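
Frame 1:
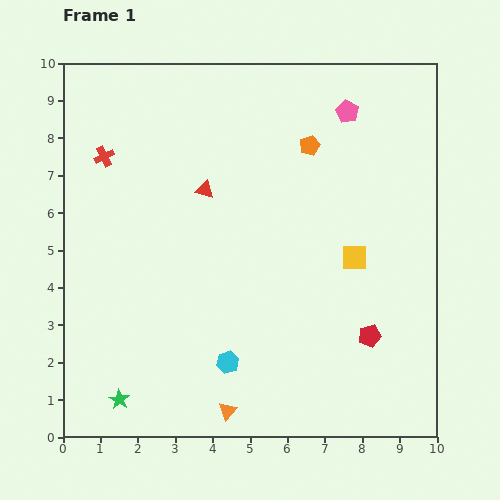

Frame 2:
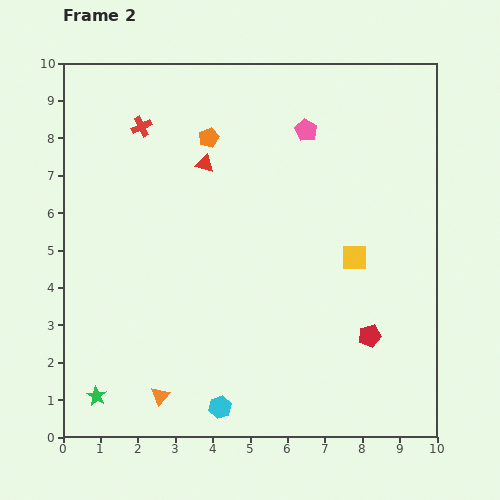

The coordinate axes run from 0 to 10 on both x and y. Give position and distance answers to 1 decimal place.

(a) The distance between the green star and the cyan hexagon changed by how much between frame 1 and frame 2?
+0.2

Distance in frame 1: 3.1. Distance in frame 2: 3.3.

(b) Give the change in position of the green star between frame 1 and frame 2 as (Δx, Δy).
(-0.6, 0.1)

The green star was at (1.5, 1.0) in frame 1 and (0.9, 1.1) in frame 2.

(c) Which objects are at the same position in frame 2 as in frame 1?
the yellow square, the red pentagon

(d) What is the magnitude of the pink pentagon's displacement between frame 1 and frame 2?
1.2

The pink pentagon moved from (7.6, 8.7) to (6.5, 8.2), a distance of √(1.1² + 0.5²) ≈ 1.2.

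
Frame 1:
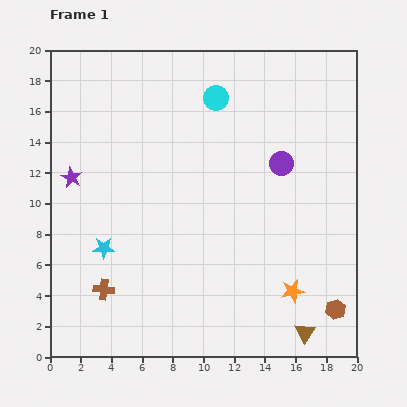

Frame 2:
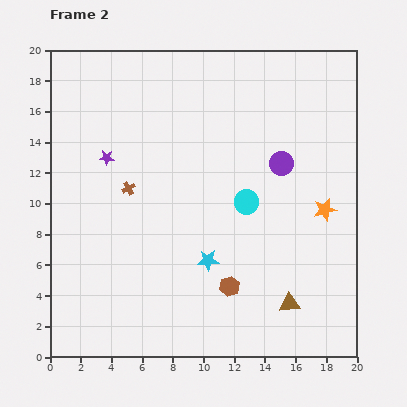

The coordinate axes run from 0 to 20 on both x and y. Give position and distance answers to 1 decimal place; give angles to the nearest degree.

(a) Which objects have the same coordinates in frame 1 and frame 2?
the purple circle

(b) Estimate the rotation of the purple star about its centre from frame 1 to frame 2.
24° counter-clockwise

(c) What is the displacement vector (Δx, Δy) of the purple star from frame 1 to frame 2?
(2.3, 1.3)

The purple star was at (1.4, 11.7) in frame 1 and (3.7, 13.0) in frame 2.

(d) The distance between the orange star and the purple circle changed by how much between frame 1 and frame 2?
-4.2

Distance in frame 1: 8.3. Distance in frame 2: 4.1.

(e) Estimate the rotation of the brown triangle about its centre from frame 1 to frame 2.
52° clockwise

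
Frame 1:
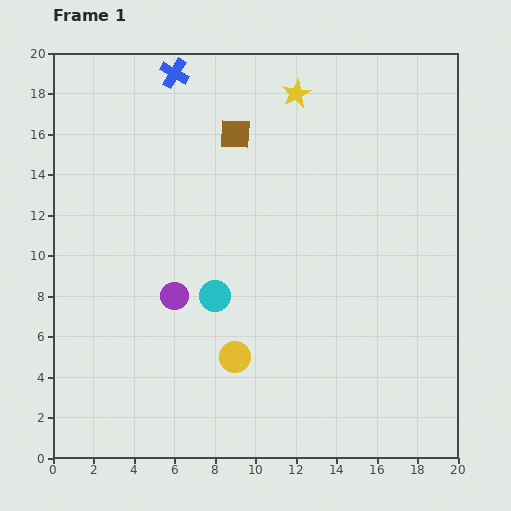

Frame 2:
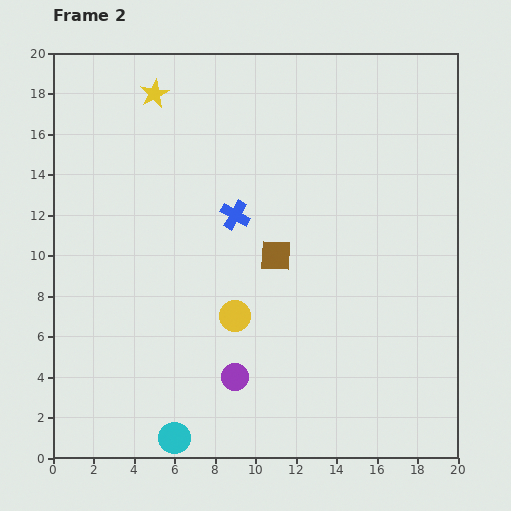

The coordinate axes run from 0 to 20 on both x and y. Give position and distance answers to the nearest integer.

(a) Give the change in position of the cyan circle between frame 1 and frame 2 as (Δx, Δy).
(-2, -7)

The cyan circle was at (8, 8) in frame 1 and (6, 1) in frame 2.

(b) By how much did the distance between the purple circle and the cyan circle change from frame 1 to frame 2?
+2

Distance in frame 1: 2. Distance in frame 2: 4.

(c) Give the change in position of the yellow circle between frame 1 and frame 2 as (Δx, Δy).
(0, 2)

The yellow circle was at (9, 5) in frame 1 and (9, 7) in frame 2.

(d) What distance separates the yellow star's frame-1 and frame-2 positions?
7

The yellow star moved from (12, 18) to (5, 18), a distance of √(7² + 0²) ≈ 7.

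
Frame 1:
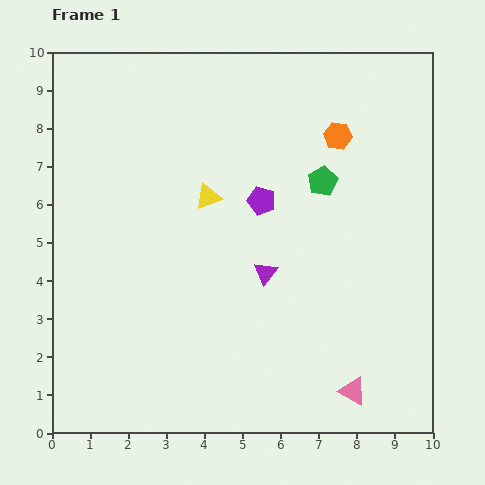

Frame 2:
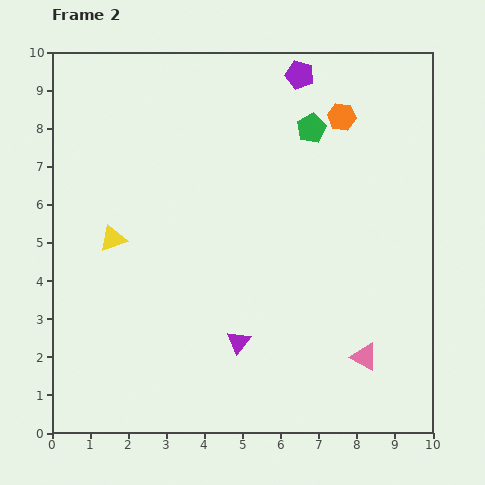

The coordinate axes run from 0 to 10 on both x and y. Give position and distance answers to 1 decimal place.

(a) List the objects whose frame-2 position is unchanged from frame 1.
none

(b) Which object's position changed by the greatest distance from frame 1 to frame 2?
the purple pentagon

(moved 3.4; next 2.7)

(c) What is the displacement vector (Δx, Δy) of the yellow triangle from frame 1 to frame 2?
(-2.5, -1.1)

The yellow triangle was at (4.1, 6.2) in frame 1 and (1.6, 5.1) in frame 2.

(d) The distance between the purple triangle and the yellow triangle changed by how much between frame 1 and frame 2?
+1.8

Distance in frame 1: 2.5. Distance in frame 2: 4.3.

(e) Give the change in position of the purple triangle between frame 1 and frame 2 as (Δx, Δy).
(-0.7, -1.8)

The purple triangle was at (5.6, 4.2) in frame 1 and (4.9, 2.4) in frame 2.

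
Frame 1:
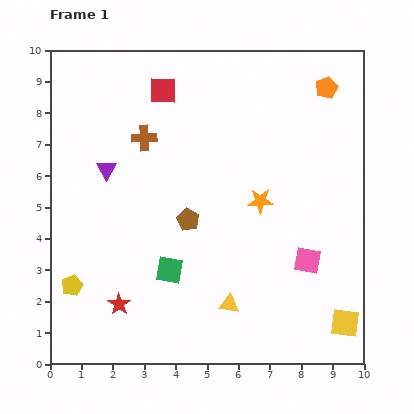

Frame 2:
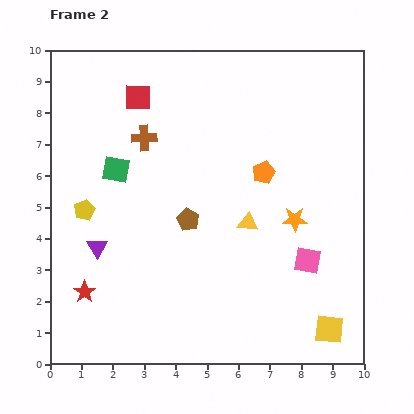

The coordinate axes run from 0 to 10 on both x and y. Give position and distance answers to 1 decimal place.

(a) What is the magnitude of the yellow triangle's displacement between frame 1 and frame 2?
2.7

The yellow triangle moved from (5.7, 1.9) to (6.3, 4.5), a distance of √(0.6² + 2.6²) ≈ 2.7.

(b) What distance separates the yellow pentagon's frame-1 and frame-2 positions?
2.4

The yellow pentagon moved from (0.7, 2.5) to (1.1, 4.9), a distance of √(0.4² + 2.4²) ≈ 2.4.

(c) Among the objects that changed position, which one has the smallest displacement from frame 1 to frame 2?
the yellow square

(moved 0.5)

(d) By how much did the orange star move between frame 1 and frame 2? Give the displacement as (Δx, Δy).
(1.1, -0.6)

The orange star was at (6.7, 5.2) in frame 1 and (7.8, 4.6) in frame 2.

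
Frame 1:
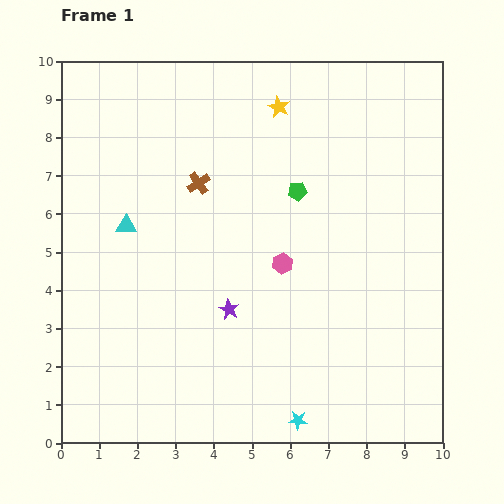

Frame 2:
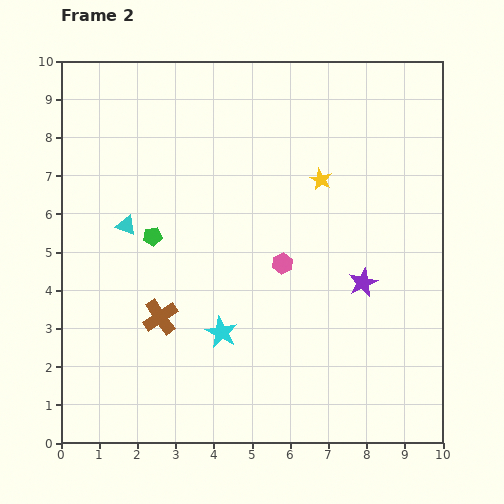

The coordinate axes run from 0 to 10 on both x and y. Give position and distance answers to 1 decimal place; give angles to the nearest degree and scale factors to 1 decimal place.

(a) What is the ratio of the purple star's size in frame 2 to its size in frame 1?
1.4×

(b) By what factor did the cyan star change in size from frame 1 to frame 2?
1.7×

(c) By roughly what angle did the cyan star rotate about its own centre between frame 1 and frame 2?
22° clockwise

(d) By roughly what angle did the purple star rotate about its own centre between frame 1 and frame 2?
20° clockwise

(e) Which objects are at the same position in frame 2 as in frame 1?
the pink hexagon, the cyan triangle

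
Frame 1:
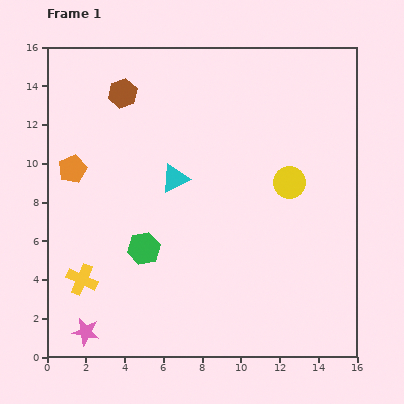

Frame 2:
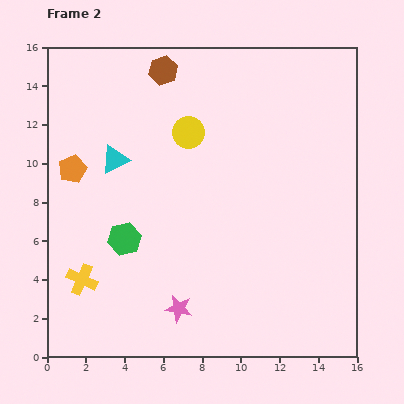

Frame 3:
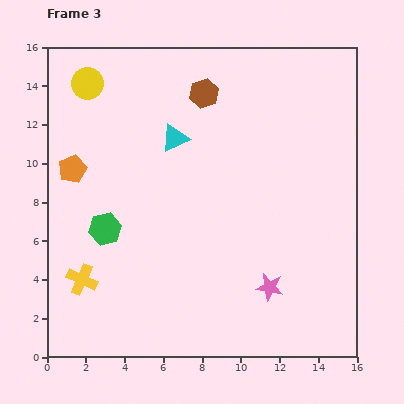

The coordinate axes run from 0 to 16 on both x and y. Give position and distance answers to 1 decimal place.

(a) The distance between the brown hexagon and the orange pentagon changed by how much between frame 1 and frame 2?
+2.2

Distance in frame 1: 4.7. Distance in frame 2: 6.9.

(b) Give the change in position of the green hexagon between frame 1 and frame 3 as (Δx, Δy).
(-2.0, 1.0)

The green hexagon was at (5.0, 5.6) in frame 1 and (3.0, 6.6) in frame 3.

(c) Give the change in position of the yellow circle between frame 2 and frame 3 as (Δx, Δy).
(-5.2, 2.5)

The yellow circle was at (7.3, 11.6) in frame 2 and (2.1, 14.1) in frame 3.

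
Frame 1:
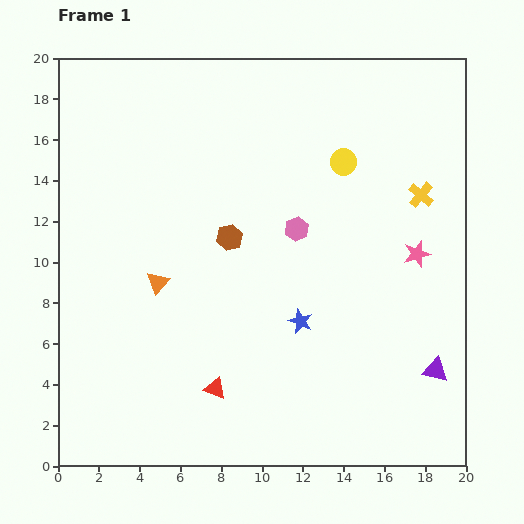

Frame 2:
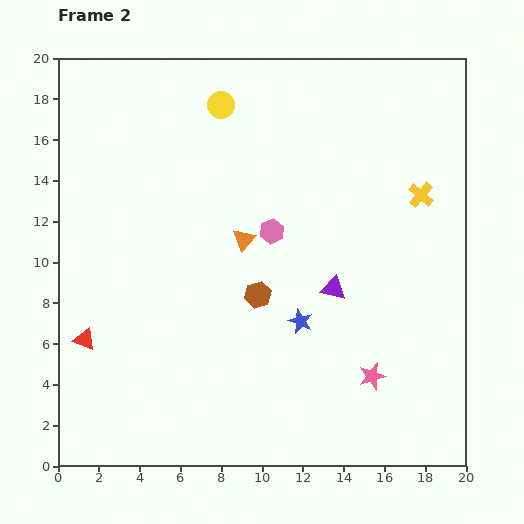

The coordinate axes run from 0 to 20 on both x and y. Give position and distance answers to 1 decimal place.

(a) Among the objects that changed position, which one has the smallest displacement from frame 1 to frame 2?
the pink hexagon

(moved 1.2)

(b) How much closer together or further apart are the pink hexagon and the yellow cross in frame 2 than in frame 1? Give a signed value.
+1.2

Distance in frame 1: 6.3. Distance in frame 2: 7.5.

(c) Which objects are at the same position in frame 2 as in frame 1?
the yellow cross, the blue star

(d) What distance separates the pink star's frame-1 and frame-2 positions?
6.4

The pink star moved from (17.6, 10.4) to (15.4, 4.4), a distance of √(2.2² + 6.0²) ≈ 6.4.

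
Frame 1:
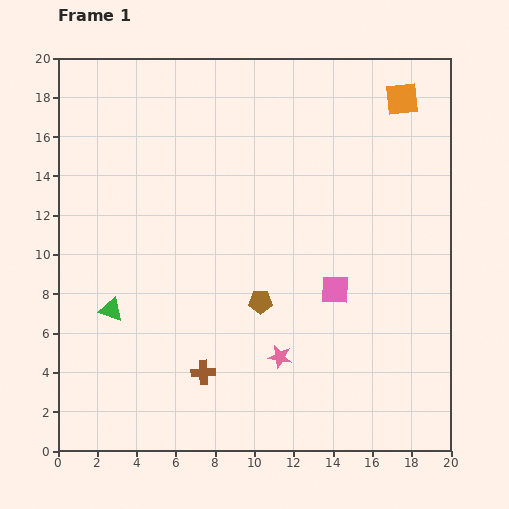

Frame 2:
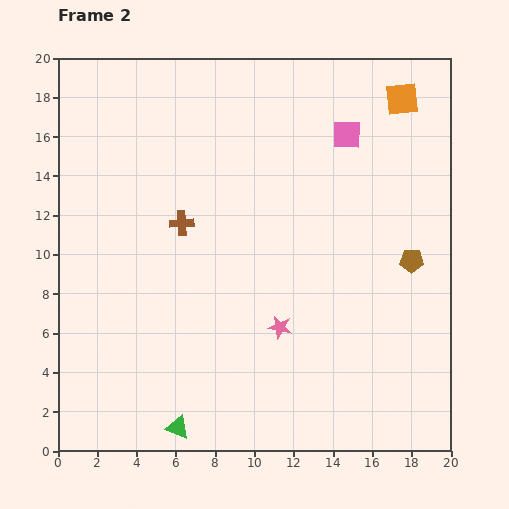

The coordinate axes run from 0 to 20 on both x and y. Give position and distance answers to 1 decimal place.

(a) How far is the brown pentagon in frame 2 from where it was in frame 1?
8.0

The brown pentagon moved from (10.3, 7.6) to (18.0, 9.7), a distance of √(7.7² + 2.1²) ≈ 8.0.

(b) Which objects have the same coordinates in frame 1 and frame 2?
the orange square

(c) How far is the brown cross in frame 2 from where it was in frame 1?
7.7

The brown cross moved from (7.4, 4.0) to (6.3, 11.6), a distance of √(1.1² + 7.6²) ≈ 7.7.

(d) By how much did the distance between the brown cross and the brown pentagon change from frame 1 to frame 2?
+7.3

Distance in frame 1: 4.6. Distance in frame 2: 11.9.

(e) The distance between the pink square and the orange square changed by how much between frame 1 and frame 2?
-7.0

Distance in frame 1: 10.3. Distance in frame 2: 3.3.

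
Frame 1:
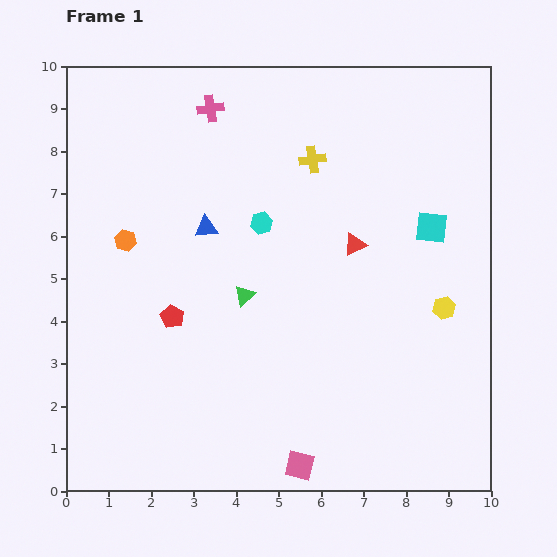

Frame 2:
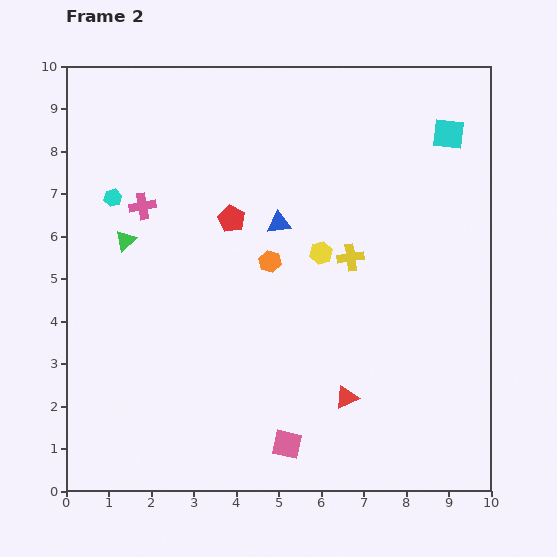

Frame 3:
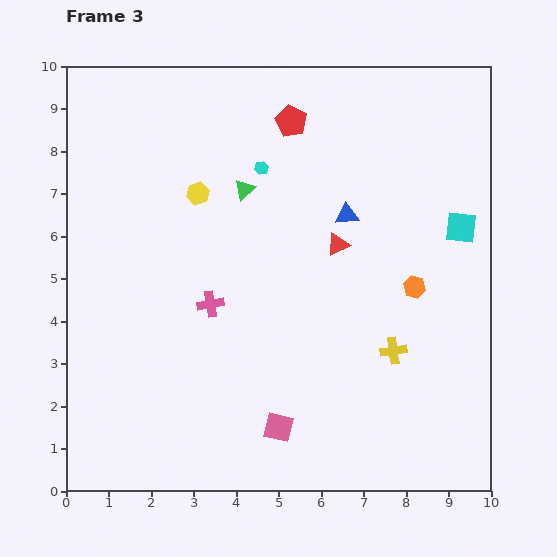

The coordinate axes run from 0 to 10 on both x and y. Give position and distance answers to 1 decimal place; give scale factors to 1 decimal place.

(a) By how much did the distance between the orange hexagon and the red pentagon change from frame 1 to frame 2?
-0.8

Distance in frame 1: 2.1. Distance in frame 2: 1.3.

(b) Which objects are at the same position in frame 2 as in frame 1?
none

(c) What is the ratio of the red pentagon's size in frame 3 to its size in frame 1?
1.3×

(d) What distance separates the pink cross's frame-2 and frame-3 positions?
2.8

The pink cross moved from (1.8, 6.7) to (3.4, 4.4), a distance of √(1.6² + 2.3²) ≈ 2.8.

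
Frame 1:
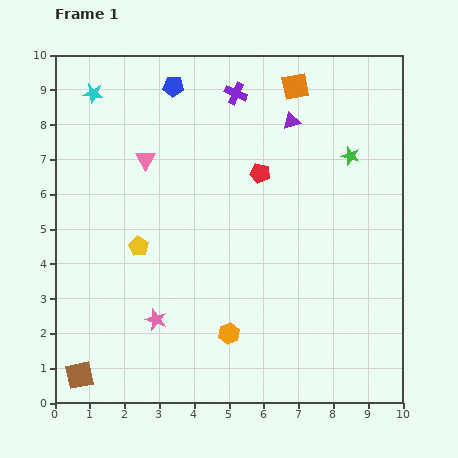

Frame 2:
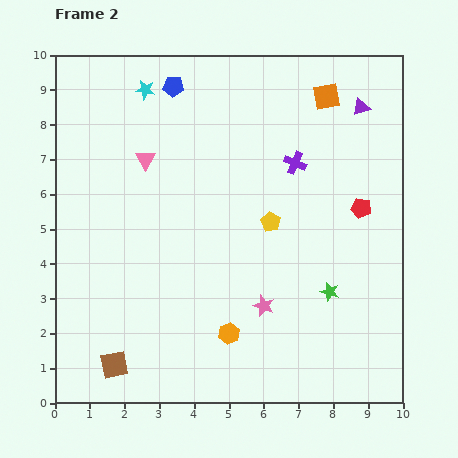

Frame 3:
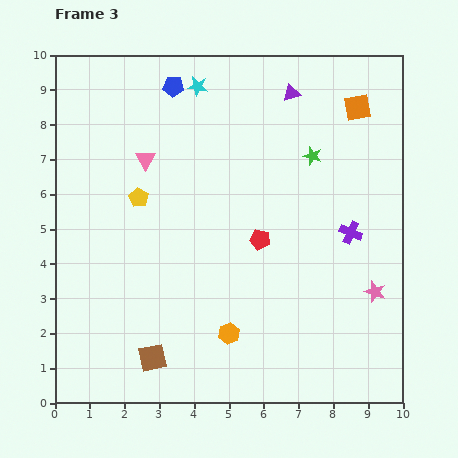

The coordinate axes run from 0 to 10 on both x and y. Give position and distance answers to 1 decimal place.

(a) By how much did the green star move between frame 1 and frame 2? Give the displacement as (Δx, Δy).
(-0.6, -3.9)

The green star was at (8.5, 7.1) in frame 1 and (7.9, 3.2) in frame 2.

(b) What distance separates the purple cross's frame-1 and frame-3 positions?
5.2

The purple cross moved from (5.2, 8.9) to (8.5, 4.9), a distance of √(3.3² + 4.0²) ≈ 5.2.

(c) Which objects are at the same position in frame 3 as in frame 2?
the pink triangle, the orange hexagon, the blue pentagon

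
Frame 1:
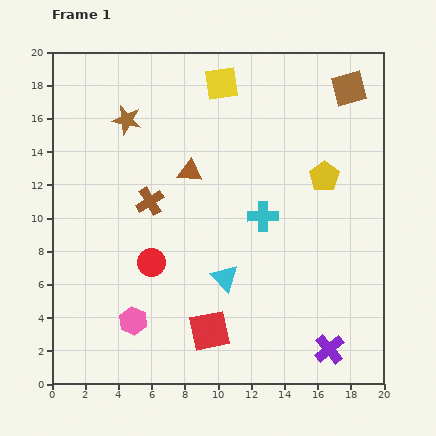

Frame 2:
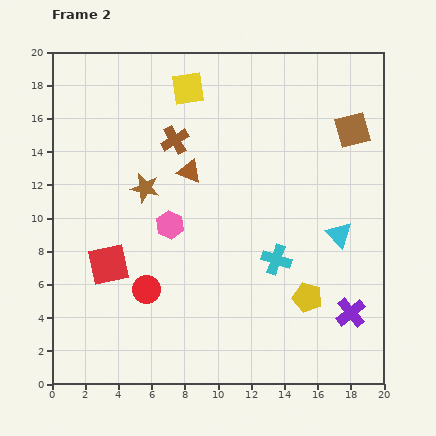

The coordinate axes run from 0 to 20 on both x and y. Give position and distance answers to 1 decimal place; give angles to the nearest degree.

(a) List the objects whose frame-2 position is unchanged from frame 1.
the brown triangle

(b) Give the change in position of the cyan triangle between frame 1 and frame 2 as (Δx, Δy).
(6.9, 2.6)

The cyan triangle was at (10.4, 6.4) in frame 1 and (17.3, 9.0) in frame 2.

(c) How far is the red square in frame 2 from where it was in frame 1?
7.3

The red square moved from (9.5, 3.2) to (3.4, 7.2), a distance of √(6.1² + 4.0²) ≈ 7.3.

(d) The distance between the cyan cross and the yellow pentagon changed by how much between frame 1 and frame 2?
-1.4

Distance in frame 1: 4.4. Distance in frame 2: 3.0.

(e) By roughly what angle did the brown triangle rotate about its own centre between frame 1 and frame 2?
15° clockwise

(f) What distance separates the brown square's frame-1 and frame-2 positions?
2.5

The brown square moved from (17.9, 17.8) to (18.1, 15.3), a distance of √(0.2² + 2.5²) ≈ 2.5.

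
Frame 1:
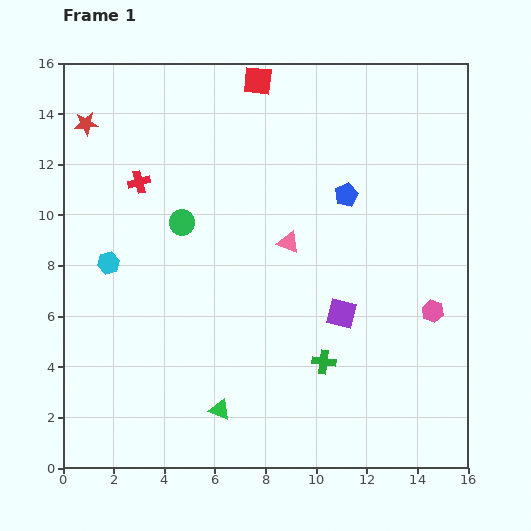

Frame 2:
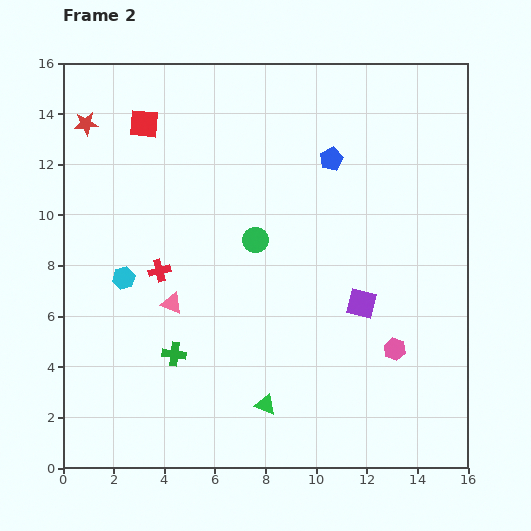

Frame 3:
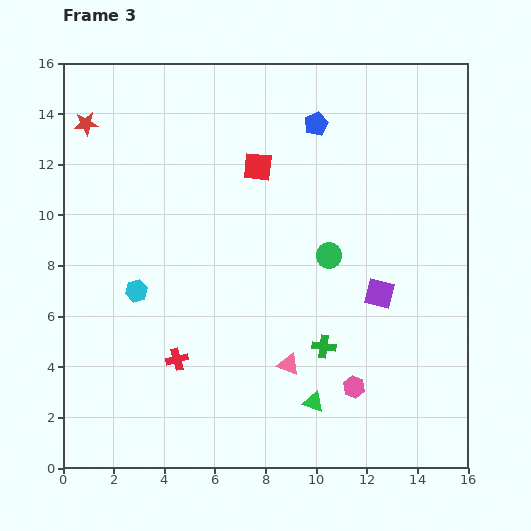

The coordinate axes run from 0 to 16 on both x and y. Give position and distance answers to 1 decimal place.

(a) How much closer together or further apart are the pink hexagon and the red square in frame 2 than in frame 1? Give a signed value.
+1.9

Distance in frame 1: 11.4. Distance in frame 2: 13.3.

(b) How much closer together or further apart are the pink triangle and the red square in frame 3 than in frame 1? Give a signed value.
+1.4

Distance in frame 1: 6.5. Distance in frame 3: 7.9.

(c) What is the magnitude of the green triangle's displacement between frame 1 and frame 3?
3.7

The green triangle moved from (6.2, 2.3) to (9.9, 2.6), a distance of √(3.7² + 0.3²) ≈ 3.7.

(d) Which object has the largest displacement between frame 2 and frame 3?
the green cross

(moved 5.9; next 5.2)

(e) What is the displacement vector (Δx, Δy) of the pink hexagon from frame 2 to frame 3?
(-1.6, -1.5)

The pink hexagon was at (13.1, 4.7) in frame 2 and (11.5, 3.2) in frame 3.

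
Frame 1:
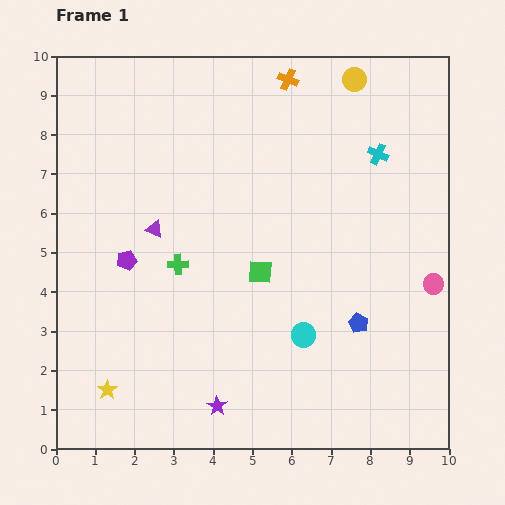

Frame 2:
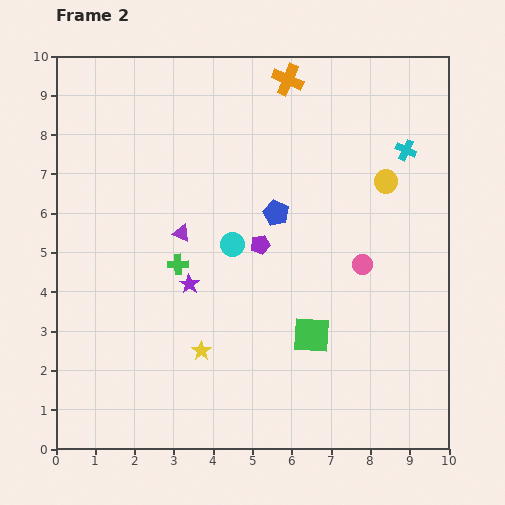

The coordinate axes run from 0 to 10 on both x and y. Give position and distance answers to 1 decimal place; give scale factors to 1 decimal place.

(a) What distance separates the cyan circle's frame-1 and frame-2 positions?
2.9

The cyan circle moved from (6.3, 2.9) to (4.5, 5.2), a distance of √(1.8² + 2.3²) ≈ 2.9.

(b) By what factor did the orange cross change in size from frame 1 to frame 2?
1.5×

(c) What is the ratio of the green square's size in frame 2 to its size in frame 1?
1.6×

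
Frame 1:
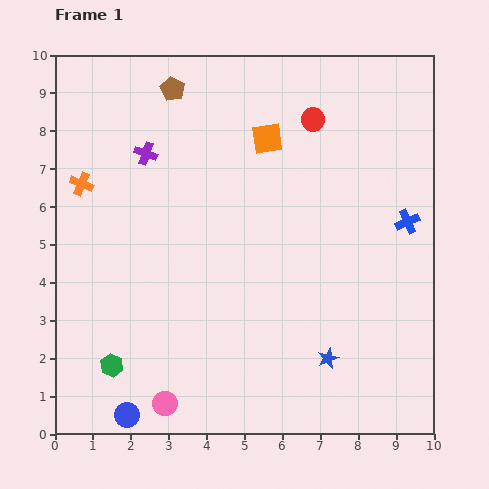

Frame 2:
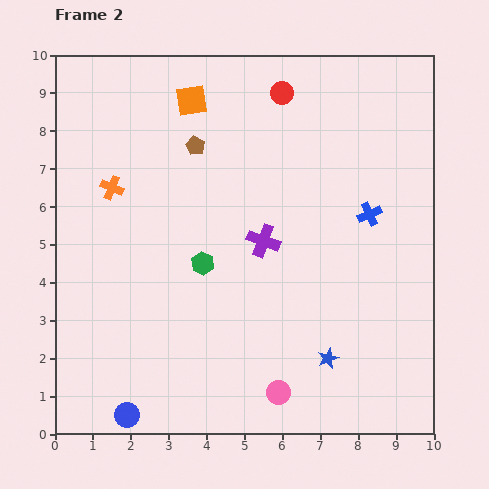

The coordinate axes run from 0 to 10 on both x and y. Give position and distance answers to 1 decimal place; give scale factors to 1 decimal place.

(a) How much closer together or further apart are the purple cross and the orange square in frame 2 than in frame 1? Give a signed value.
+1.0

Distance in frame 1: 3.2. Distance in frame 2: 4.2.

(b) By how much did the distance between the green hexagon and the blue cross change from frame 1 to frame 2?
-4.1

Distance in frame 1: 8.7. Distance in frame 2: 4.6.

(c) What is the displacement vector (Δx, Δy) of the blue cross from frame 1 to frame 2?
(-1.0, 0.2)

The blue cross was at (9.3, 5.6) in frame 1 and (8.3, 5.8) in frame 2.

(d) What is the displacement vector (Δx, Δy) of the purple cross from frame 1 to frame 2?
(3.1, -2.3)

The purple cross was at (2.4, 7.4) in frame 1 and (5.5, 5.1) in frame 2.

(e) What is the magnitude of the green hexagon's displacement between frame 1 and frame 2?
3.6

The green hexagon moved from (1.5, 1.8) to (3.9, 4.5), a distance of √(2.4² + 2.7²) ≈ 3.6.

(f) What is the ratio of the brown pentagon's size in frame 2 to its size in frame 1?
0.8×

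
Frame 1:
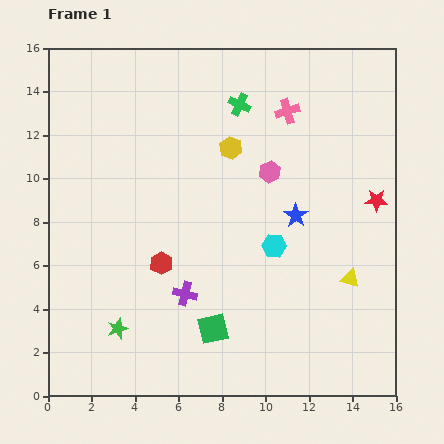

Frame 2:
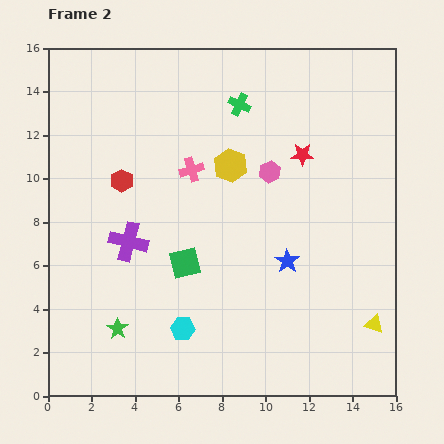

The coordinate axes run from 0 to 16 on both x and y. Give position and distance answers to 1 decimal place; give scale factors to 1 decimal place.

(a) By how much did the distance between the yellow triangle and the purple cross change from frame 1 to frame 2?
+4.3

Distance in frame 1: 7.6. Distance in frame 2: 11.9.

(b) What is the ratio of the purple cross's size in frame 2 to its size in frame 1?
1.6×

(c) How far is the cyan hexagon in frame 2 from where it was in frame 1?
5.7

The cyan hexagon moved from (10.4, 6.9) to (6.2, 3.1), a distance of √(4.2² + 3.8²) ≈ 5.7.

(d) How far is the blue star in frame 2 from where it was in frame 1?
2.1

The blue star moved from (11.4, 8.3) to (11.0, 6.2), a distance of √(0.4² + 2.1²) ≈ 2.1.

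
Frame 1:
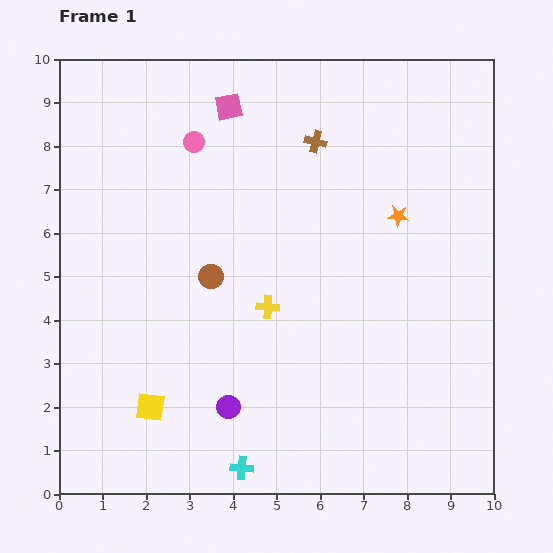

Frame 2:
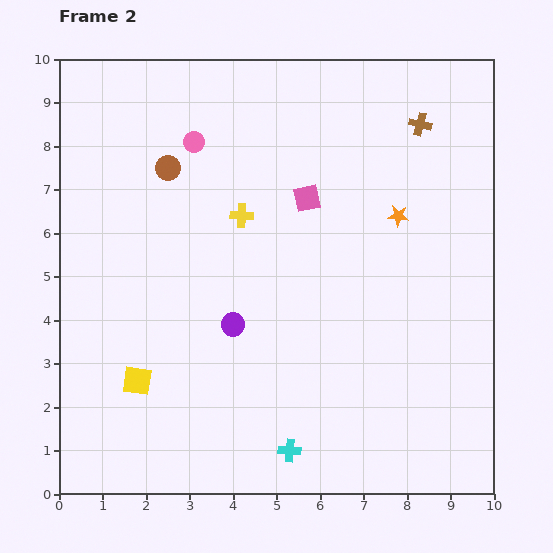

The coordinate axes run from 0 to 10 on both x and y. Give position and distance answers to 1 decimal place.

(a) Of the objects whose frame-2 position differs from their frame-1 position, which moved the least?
the yellow square

(moved 0.7)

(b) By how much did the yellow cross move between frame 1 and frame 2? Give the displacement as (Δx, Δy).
(-0.6, 2.1)

The yellow cross was at (4.8, 4.3) in frame 1 and (4.2, 6.4) in frame 2.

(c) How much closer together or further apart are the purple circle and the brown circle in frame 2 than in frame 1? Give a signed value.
+0.9

Distance in frame 1: 3.0. Distance in frame 2: 3.9.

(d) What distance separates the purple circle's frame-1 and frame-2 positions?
1.9

The purple circle moved from (3.9, 2.0) to (4.0, 3.9), a distance of √(0.1² + 1.9²) ≈ 1.9.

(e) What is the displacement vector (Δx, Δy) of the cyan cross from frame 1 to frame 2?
(1.1, 0.4)

The cyan cross was at (4.2, 0.6) in frame 1 and (5.3, 1.0) in frame 2.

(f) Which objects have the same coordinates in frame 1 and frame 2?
the orange star, the pink circle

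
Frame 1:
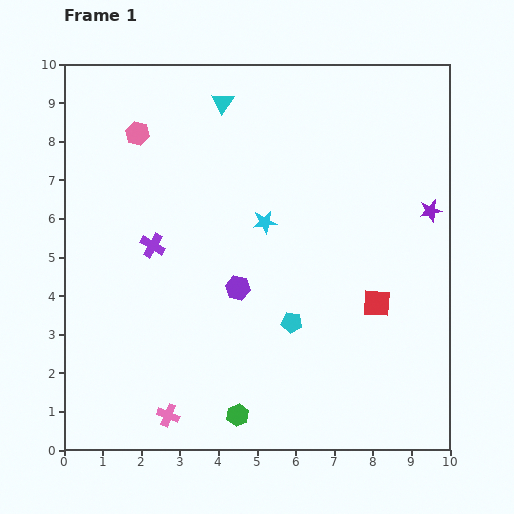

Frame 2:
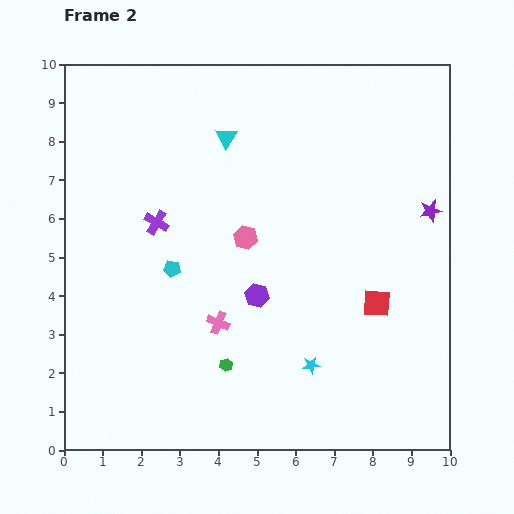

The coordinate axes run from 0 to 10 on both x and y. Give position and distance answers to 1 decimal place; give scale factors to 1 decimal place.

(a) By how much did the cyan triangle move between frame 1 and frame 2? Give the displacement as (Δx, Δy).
(0.1, -0.9)

The cyan triangle was at (4.1, 9.0) in frame 1 and (4.2, 8.1) in frame 2.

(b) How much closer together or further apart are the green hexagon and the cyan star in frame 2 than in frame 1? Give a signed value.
-2.8

Distance in frame 1: 5.0. Distance in frame 2: 2.2.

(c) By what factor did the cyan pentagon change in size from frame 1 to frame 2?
0.8×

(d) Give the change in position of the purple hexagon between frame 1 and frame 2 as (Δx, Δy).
(0.5, -0.2)

The purple hexagon was at (4.5, 4.2) in frame 1 and (5.0, 4.0) in frame 2.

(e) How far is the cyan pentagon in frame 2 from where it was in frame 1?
3.4

The cyan pentagon moved from (5.9, 3.3) to (2.8, 4.7), a distance of √(3.1² + 1.4²) ≈ 3.4.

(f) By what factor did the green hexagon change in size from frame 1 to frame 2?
0.6×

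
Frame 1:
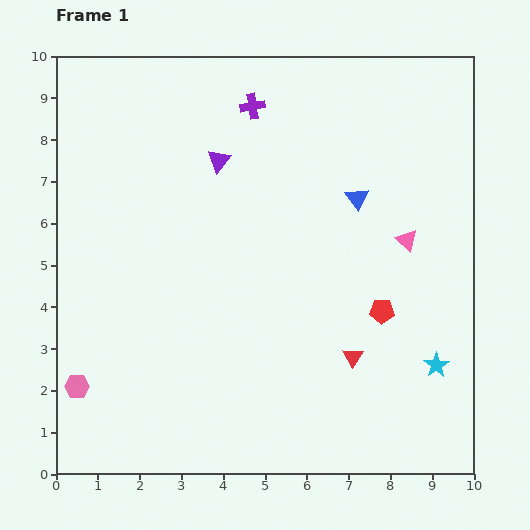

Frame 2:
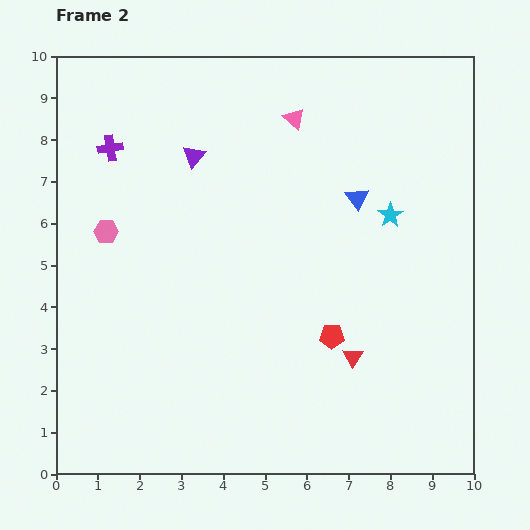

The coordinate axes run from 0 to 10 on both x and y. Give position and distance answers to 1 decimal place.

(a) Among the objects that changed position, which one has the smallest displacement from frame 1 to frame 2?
the purple triangle

(moved 0.6)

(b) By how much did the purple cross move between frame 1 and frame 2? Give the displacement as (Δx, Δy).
(-3.4, -1.0)

The purple cross was at (4.7, 8.8) in frame 1 and (1.3, 7.8) in frame 2.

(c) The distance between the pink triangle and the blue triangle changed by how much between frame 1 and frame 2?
+0.8

Distance in frame 1: 1.6. Distance in frame 2: 2.4.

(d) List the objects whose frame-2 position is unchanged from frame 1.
the red triangle, the blue triangle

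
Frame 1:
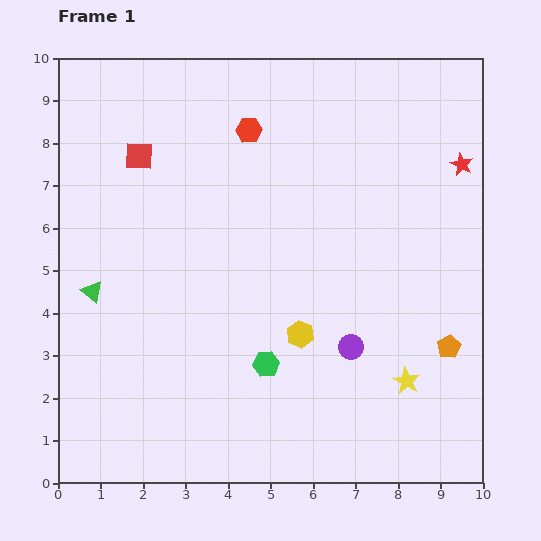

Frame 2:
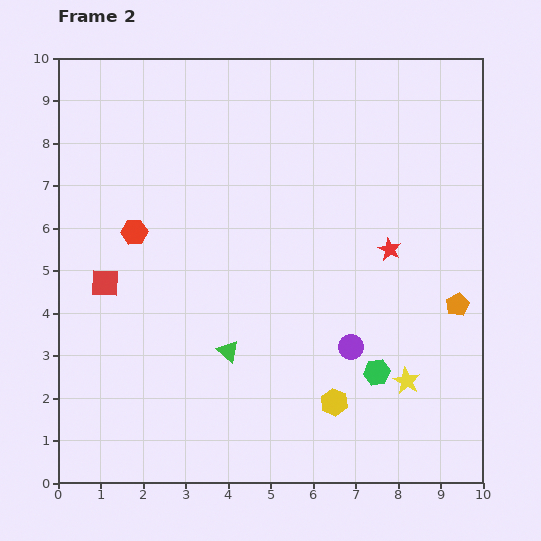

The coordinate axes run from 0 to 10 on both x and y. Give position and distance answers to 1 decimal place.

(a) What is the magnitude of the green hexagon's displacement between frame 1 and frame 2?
2.6

The green hexagon moved from (4.9, 2.8) to (7.5, 2.6), a distance of √(2.6² + 0.2²) ≈ 2.6.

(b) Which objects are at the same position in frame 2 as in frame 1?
the yellow star, the purple circle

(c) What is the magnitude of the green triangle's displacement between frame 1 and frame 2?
3.5

The green triangle moved from (0.8, 4.5) to (4.0, 3.1), a distance of √(3.2² + 1.4²) ≈ 3.5.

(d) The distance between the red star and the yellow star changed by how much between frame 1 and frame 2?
-2.2

Distance in frame 1: 5.3. Distance in frame 2: 3.1.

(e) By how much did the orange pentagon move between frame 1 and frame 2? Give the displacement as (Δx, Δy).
(0.2, 1.0)

The orange pentagon was at (9.2, 3.2) in frame 1 and (9.4, 4.2) in frame 2.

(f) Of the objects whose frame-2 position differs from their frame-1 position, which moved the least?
the orange pentagon

(moved 1.0)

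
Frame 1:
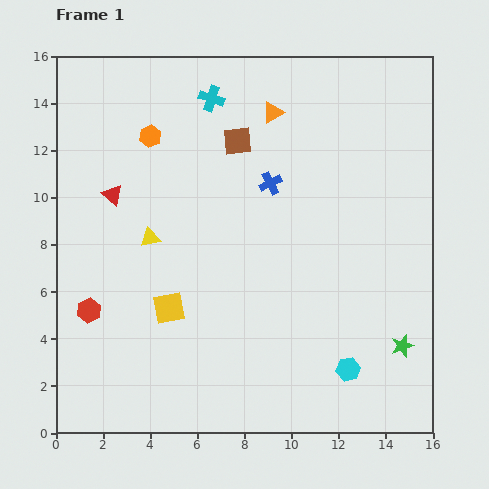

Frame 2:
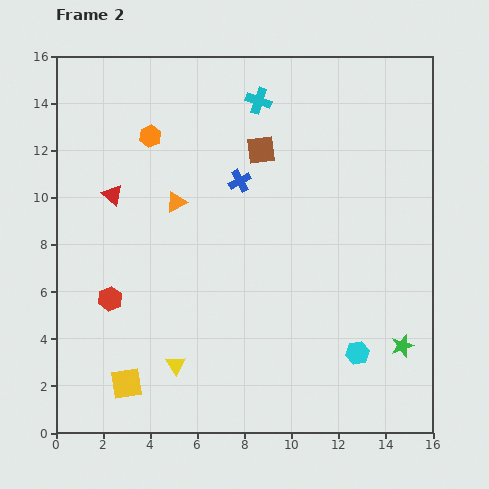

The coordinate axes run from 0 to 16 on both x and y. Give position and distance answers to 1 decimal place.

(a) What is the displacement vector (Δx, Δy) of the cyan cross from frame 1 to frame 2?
(2.0, -0.1)

The cyan cross was at (6.6, 14.2) in frame 1 and (8.6, 14.1) in frame 2.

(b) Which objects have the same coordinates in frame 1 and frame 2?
the green star, the red triangle, the orange hexagon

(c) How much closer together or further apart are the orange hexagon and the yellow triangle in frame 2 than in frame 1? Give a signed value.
+5.5

Distance in frame 1: 4.3. Distance in frame 2: 9.8.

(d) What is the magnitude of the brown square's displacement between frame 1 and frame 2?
1.1

The brown square moved from (7.7, 12.4) to (8.7, 12.0), a distance of √(1.0² + 0.4²) ≈ 1.1.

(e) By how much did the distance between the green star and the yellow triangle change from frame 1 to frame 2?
-2.0

Distance in frame 1: 11.6. Distance in frame 2: 9.6.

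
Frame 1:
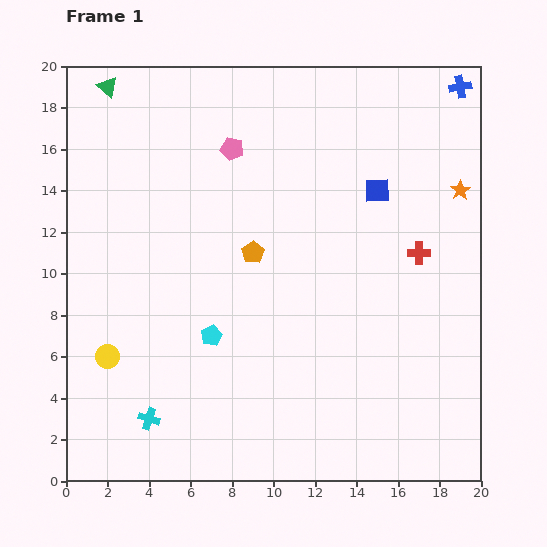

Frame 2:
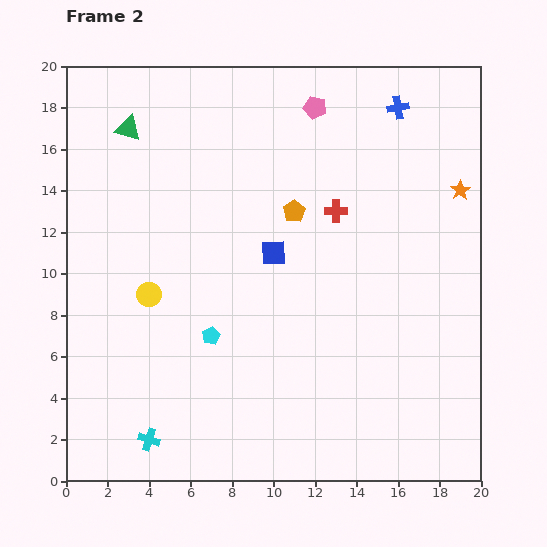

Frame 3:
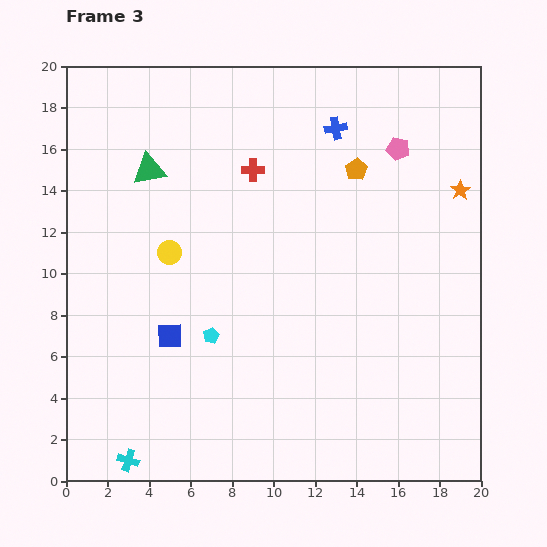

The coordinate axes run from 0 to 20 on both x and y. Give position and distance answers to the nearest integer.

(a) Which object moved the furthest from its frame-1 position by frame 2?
the blue square

(moved 6; next 4)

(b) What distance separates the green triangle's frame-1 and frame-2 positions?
2

The green triangle moved from (2, 19) to (3, 17), a distance of √(1² + 2²) ≈ 2.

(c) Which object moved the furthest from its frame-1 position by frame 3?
the blue square

(moved 12; next 9)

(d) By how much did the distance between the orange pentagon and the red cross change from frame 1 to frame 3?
-3

Distance in frame 1: 8. Distance in frame 3: 5.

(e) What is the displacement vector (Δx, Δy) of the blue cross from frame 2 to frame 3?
(-3, -1)

The blue cross was at (16, 18) in frame 2 and (13, 17) in frame 3.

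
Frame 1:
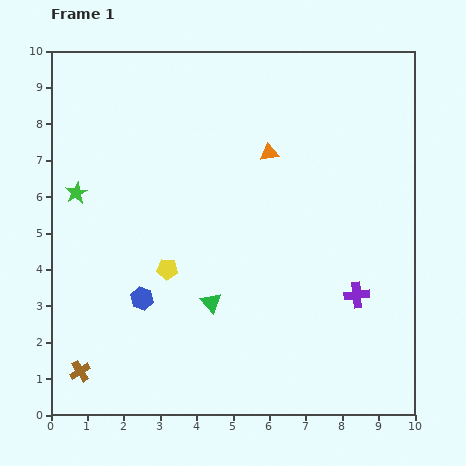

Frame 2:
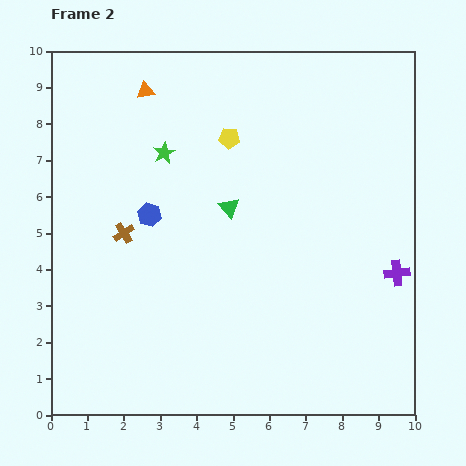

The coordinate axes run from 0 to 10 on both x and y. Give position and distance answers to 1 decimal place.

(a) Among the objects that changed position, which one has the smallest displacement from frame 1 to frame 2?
the purple cross

(moved 1.3)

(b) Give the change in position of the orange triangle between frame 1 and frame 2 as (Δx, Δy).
(-3.4, 1.7)

The orange triangle was at (6.0, 7.2) in frame 1 and (2.6, 8.9) in frame 2.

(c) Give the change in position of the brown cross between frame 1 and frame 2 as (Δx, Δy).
(1.2, 3.8)

The brown cross was at (0.8, 1.2) in frame 1 and (2.0, 5.0) in frame 2.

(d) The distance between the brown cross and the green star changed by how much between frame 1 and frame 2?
-2.4

Distance in frame 1: 4.9. Distance in frame 2: 2.5.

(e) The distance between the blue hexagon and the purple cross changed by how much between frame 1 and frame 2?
+1.1

Distance in frame 1: 5.9. Distance in frame 2: 7.0.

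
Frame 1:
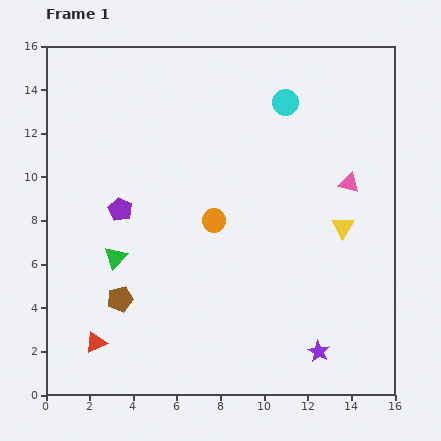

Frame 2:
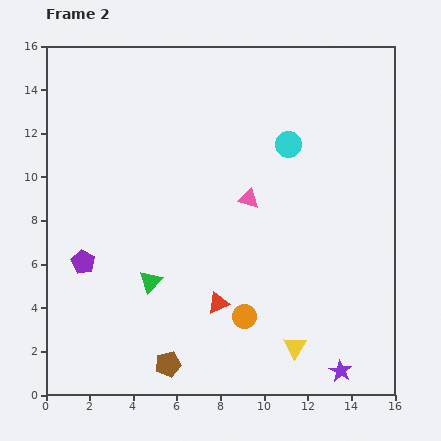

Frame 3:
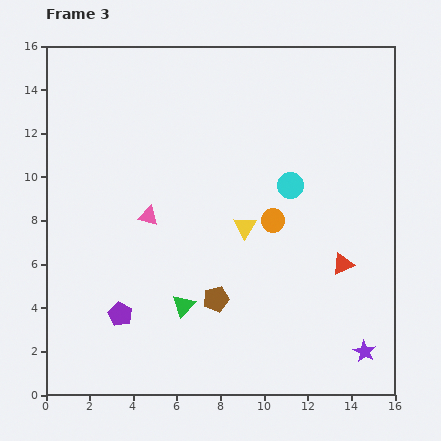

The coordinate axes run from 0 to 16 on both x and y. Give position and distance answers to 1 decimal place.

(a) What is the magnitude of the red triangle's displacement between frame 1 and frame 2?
5.9

The red triangle moved from (2.3, 2.4) to (7.9, 4.2), a distance of √(5.6² + 1.8²) ≈ 5.9.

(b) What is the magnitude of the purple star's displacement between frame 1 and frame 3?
2.1

The purple star moved from (12.5, 2.0) to (14.6, 2.0), a distance of √(2.1² + 0.0²) ≈ 2.1.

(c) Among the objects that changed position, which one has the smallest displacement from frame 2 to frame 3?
the purple star

(moved 1.4)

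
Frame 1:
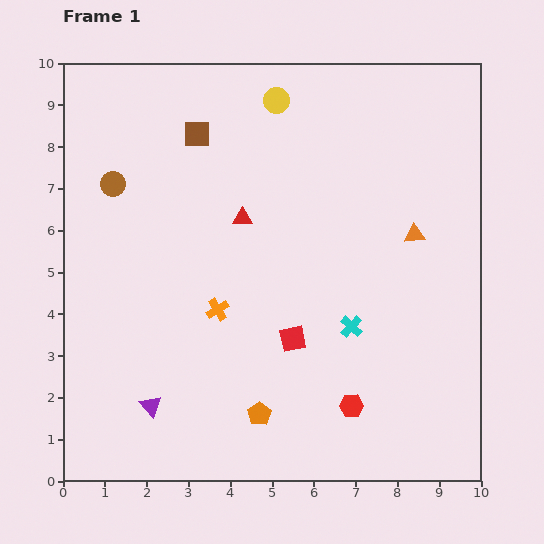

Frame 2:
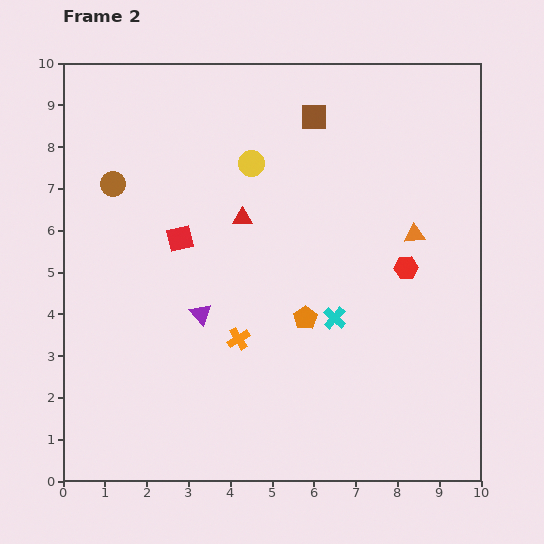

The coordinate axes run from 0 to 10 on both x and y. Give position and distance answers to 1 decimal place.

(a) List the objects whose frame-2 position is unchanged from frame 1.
the brown circle, the red triangle, the orange triangle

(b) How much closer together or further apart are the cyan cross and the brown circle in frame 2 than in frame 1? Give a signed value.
-0.4

Distance in frame 1: 6.6. Distance in frame 2: 6.2.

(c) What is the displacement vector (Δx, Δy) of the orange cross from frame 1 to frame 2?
(0.5, -0.7)

The orange cross was at (3.7, 4.1) in frame 1 and (4.2, 3.4) in frame 2.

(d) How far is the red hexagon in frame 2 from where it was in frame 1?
3.5

The red hexagon moved from (6.9, 1.8) to (8.2, 5.1), a distance of √(1.3² + 3.3²) ≈ 3.5.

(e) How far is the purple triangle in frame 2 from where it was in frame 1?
2.5

The purple triangle moved from (2.1, 1.8) to (3.3, 4.0), a distance of √(1.2² + 2.2²) ≈ 2.5.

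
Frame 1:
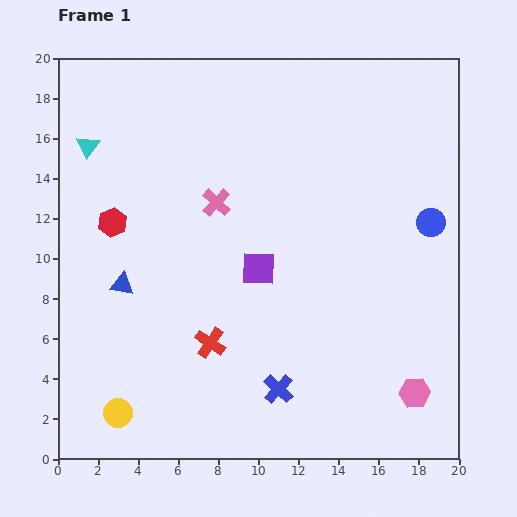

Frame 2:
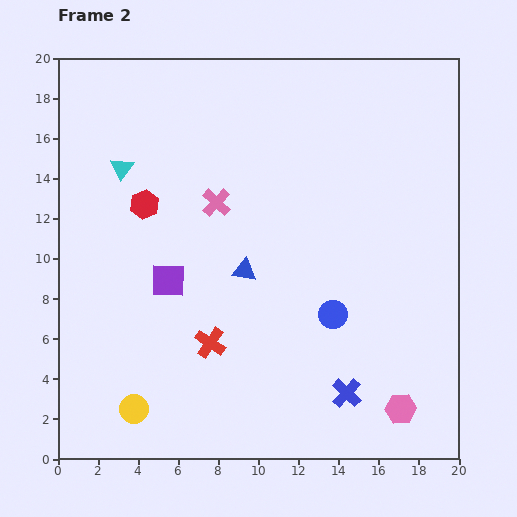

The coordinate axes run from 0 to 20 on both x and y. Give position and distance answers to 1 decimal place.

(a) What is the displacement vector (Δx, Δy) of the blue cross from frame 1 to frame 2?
(3.4, -0.2)

The blue cross was at (11.0, 3.5) in frame 1 and (14.4, 3.3) in frame 2.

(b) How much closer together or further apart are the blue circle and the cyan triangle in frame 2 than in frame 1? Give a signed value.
-4.7

Distance in frame 1: 17.5. Distance in frame 2: 12.8.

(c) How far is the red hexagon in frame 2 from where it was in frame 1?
1.8

The red hexagon moved from (2.7, 11.8) to (4.3, 12.7), a distance of √(1.6² + 0.9²) ≈ 1.8.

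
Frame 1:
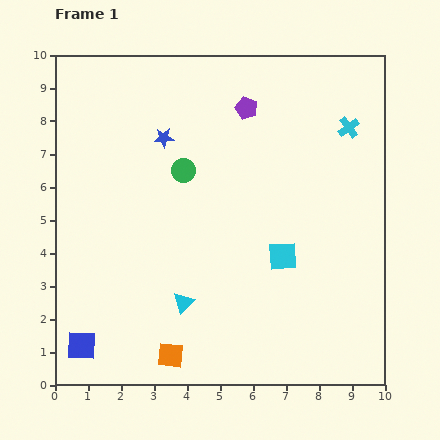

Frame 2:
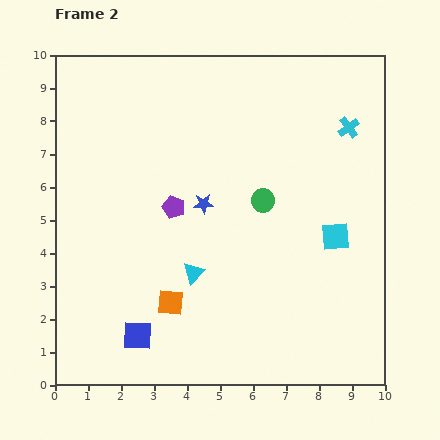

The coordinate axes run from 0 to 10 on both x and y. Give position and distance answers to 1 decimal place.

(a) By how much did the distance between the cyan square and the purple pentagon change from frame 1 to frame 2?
+0.4

Distance in frame 1: 4.6. Distance in frame 2: 5.0.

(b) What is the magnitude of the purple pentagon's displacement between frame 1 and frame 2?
3.7

The purple pentagon moved from (5.8, 8.4) to (3.6, 5.4), a distance of √(2.2² + 3.0²) ≈ 3.7.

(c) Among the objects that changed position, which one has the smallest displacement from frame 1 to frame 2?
the cyan triangle

(moved 0.9)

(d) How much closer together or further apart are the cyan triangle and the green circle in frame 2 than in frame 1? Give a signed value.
-1.0

Distance in frame 1: 4.0. Distance in frame 2: 3.0.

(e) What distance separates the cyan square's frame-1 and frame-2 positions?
1.7

The cyan square moved from (6.9, 3.9) to (8.5, 4.5), a distance of √(1.6² + 0.6²) ≈ 1.7.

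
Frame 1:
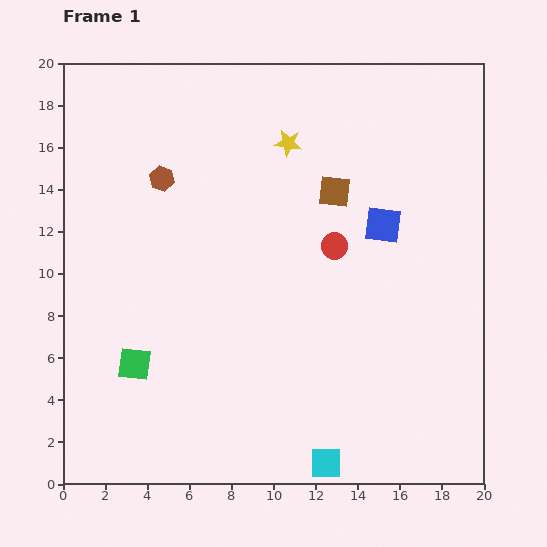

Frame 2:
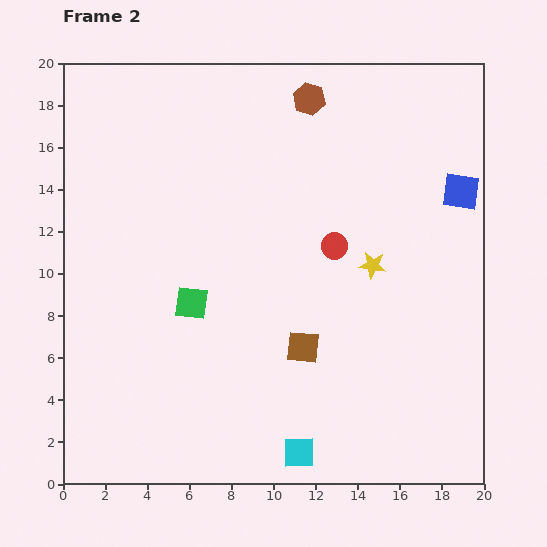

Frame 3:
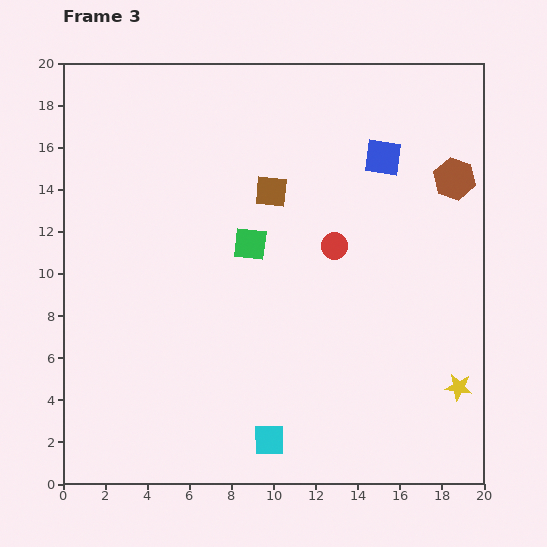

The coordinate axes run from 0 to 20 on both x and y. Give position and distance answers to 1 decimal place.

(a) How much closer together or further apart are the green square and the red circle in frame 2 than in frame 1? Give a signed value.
-3.7

Distance in frame 1: 11.0. Distance in frame 2: 7.3.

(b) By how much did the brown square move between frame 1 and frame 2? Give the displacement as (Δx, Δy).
(-1.5, -7.4)

The brown square was at (12.9, 13.9) in frame 1 and (11.4, 6.5) in frame 2.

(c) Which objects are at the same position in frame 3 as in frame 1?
the red circle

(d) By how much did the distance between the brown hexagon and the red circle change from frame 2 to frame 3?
-0.6

Distance in frame 2: 7.1. Distance in frame 3: 6.5.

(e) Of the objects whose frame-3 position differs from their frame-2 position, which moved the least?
the cyan square

(moved 1.5)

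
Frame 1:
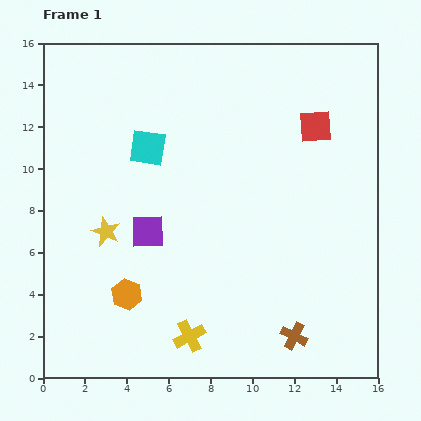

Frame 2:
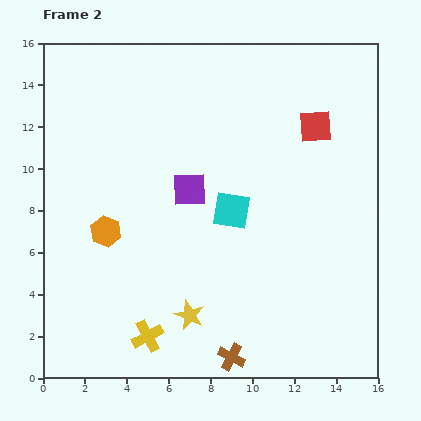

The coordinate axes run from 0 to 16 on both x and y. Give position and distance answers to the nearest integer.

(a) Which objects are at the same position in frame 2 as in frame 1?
the red square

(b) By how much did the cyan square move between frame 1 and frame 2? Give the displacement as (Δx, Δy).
(4, -3)

The cyan square was at (5, 11) in frame 1 and (9, 8) in frame 2.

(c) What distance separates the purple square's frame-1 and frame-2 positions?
3

The purple square moved from (5, 7) to (7, 9), a distance of √(2² + 2²) ≈ 3.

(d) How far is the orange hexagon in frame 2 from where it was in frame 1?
3

The orange hexagon moved from (4, 4) to (3, 7), a distance of √(1² + 3²) ≈ 3.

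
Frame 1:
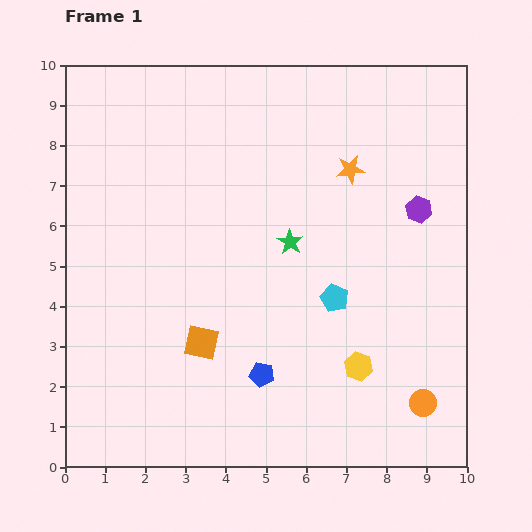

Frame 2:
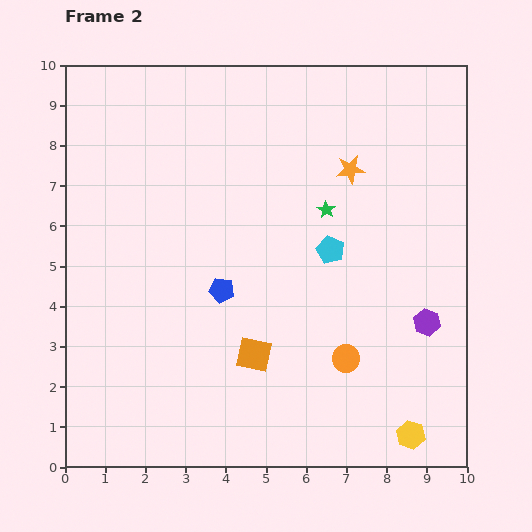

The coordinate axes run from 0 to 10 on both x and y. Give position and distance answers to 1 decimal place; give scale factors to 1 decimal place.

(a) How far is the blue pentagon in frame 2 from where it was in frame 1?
2.3

The blue pentagon moved from (4.9, 2.3) to (3.9, 4.4), a distance of √(1.0² + 2.1²) ≈ 2.3.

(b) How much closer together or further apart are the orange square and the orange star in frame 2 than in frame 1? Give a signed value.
-0.5

Distance in frame 1: 5.7. Distance in frame 2: 5.2.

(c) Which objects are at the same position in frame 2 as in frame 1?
the orange star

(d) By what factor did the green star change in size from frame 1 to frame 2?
0.7×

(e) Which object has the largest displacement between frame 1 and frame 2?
the purple hexagon

(moved 2.8; next 2.3)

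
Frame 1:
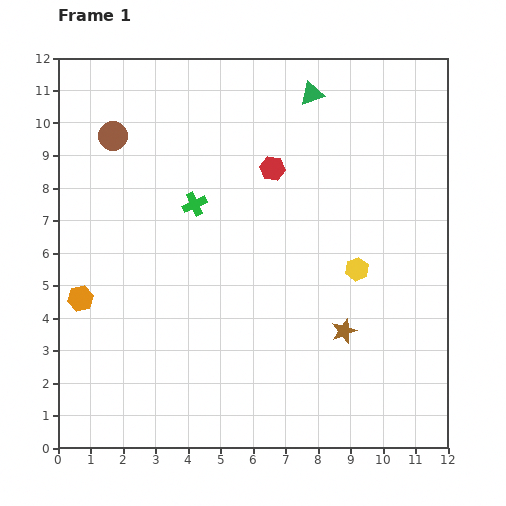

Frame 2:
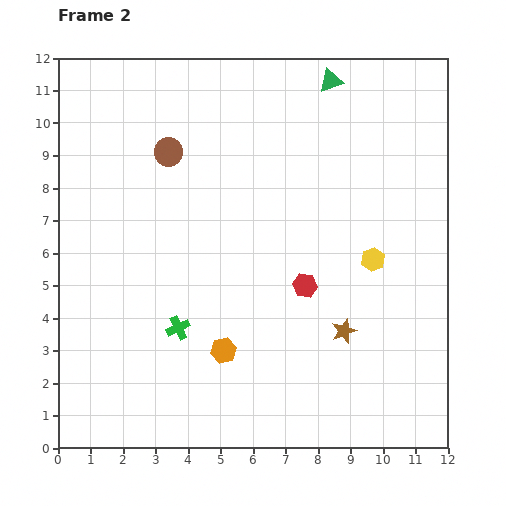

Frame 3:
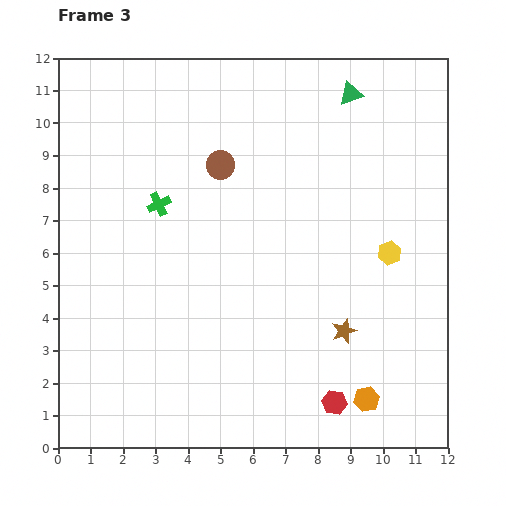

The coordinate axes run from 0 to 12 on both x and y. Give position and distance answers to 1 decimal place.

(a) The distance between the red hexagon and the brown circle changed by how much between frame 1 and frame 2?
+0.9

Distance in frame 1: 5.0. Distance in frame 2: 5.9.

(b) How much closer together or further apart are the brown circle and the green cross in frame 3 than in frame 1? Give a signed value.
-1.1

Distance in frame 1: 3.3. Distance in frame 3: 2.2.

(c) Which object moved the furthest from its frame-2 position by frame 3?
the orange hexagon

(moved 4.6; next 3.8)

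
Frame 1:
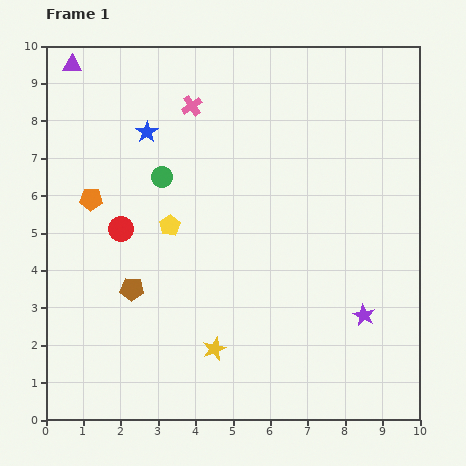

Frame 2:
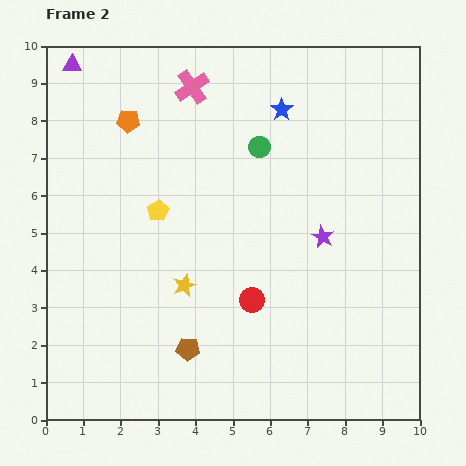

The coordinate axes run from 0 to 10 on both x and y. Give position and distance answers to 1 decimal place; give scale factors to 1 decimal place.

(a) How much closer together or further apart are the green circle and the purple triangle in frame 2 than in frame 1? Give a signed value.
+1.7

Distance in frame 1: 3.8. Distance in frame 2: 5.5.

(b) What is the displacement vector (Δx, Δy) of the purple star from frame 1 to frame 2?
(-1.1, 2.1)

The purple star was at (8.5, 2.8) in frame 1 and (7.4, 4.9) in frame 2.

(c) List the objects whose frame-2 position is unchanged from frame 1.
the purple triangle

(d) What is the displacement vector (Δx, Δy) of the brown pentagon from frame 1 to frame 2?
(1.5, -1.6)

The brown pentagon was at (2.3, 3.5) in frame 1 and (3.8, 1.9) in frame 2.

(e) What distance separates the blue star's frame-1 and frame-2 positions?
3.6

The blue star moved from (2.7, 7.7) to (6.3, 8.3), a distance of √(3.6² + 0.6²) ≈ 3.6.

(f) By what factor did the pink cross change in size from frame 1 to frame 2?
1.7×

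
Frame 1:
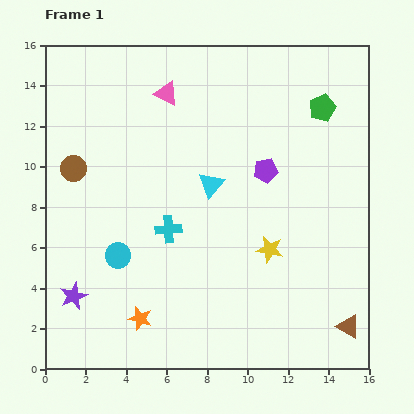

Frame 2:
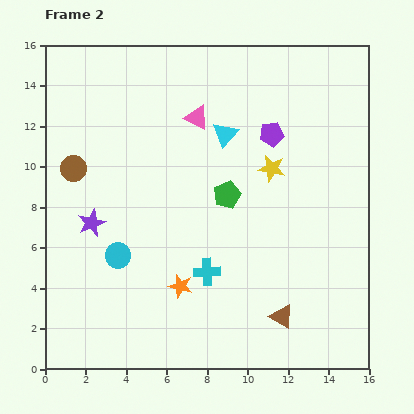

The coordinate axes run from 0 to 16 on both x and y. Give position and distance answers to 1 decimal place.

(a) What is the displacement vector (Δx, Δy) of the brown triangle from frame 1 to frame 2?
(-3.3, 0.5)

The brown triangle was at (15.0, 2.1) in frame 1 and (11.7, 2.6) in frame 2.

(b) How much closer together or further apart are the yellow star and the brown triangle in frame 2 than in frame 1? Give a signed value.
+1.9

Distance in frame 1: 5.4. Distance in frame 2: 7.3.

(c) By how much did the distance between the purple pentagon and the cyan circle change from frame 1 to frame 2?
+1.3

Distance in frame 1: 8.4. Distance in frame 2: 9.7.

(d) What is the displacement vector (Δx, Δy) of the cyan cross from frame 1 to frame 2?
(1.9, -2.1)

The cyan cross was at (6.1, 6.9) in frame 1 and (8.0, 4.8) in frame 2.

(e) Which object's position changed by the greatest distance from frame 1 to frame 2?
the green pentagon

(moved 6.4; next 4.0)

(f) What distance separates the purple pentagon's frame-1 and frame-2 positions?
1.8

The purple pentagon moved from (10.9, 9.8) to (11.2, 11.6), a distance of √(0.3² + 1.8²) ≈ 1.8.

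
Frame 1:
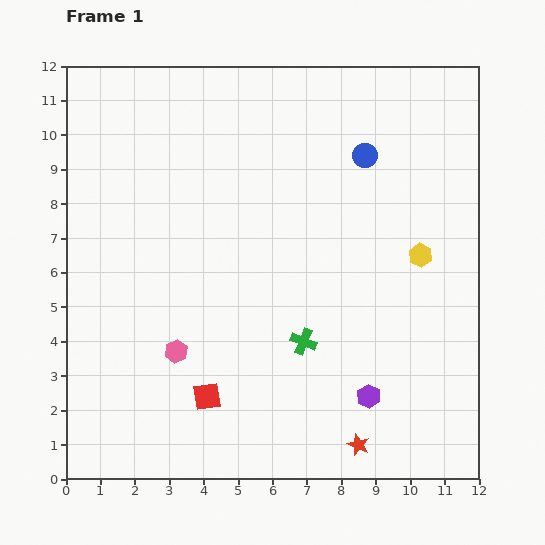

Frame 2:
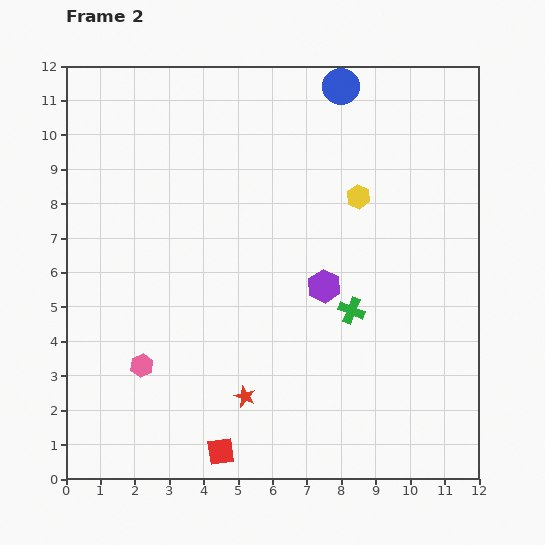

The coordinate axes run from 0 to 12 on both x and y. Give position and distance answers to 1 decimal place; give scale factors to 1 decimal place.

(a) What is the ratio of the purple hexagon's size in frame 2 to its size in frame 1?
1.4×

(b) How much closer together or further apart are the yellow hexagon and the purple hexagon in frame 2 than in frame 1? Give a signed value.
-1.6

Distance in frame 1: 4.4. Distance in frame 2: 2.8.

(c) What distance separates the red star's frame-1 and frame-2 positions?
3.6

The red star moved from (8.5, 1.0) to (5.2, 2.4), a distance of √(3.3² + 1.4²) ≈ 3.6.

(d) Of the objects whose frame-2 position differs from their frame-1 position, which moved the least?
the pink hexagon

(moved 1.1)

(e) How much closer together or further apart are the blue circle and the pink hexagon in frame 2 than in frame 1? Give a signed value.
+2.1

Distance in frame 1: 7.9. Distance in frame 2: 10.0.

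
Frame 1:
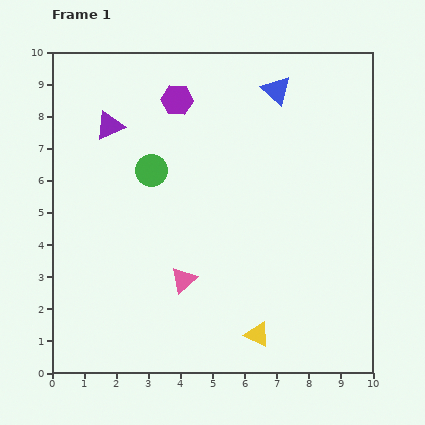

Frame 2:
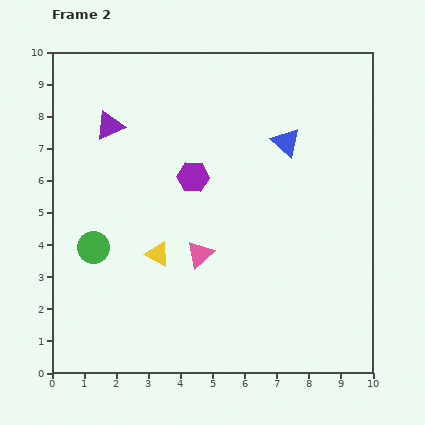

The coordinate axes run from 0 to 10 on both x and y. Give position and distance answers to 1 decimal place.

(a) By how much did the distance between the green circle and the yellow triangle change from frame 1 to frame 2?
-4.1

Distance in frame 1: 6.1. Distance in frame 2: 2.0.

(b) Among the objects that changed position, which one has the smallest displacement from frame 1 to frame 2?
the pink triangle

(moved 0.9)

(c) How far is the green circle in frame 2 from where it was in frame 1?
3.0

The green circle moved from (3.1, 6.3) to (1.3, 3.9), a distance of √(1.8² + 2.4²) ≈ 3.0.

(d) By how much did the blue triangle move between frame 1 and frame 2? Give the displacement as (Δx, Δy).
(0.3, -1.6)

The blue triangle was at (7.0, 8.8) in frame 1 and (7.3, 7.2) in frame 2.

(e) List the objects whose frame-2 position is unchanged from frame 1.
the purple triangle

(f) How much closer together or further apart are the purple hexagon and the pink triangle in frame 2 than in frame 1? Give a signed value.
-3.2

Distance in frame 1: 5.6. Distance in frame 2: 2.4.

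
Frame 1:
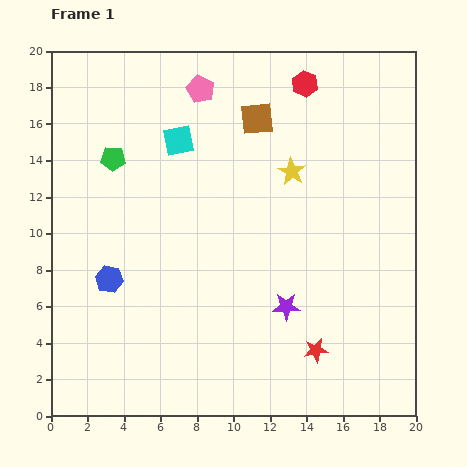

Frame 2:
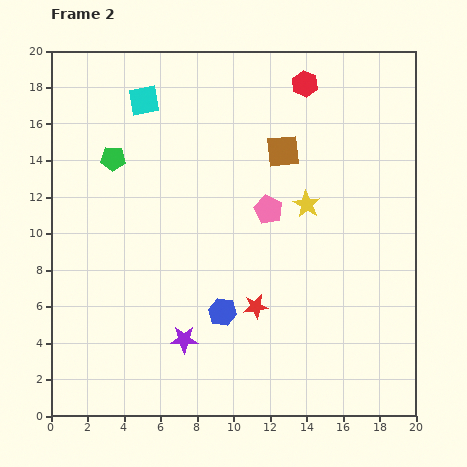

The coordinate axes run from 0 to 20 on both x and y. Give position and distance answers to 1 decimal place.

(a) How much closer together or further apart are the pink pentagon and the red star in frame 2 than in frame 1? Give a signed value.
-10.3

Distance in frame 1: 15.6. Distance in frame 2: 5.3.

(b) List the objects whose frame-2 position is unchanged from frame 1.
the red hexagon, the green pentagon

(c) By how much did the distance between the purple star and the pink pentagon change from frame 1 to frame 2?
-4.3

Distance in frame 1: 12.8. Distance in frame 2: 8.5.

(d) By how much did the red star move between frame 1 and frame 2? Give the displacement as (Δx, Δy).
(-3.3, 2.4)

The red star was at (14.5, 3.6) in frame 1 and (11.2, 6.0) in frame 2.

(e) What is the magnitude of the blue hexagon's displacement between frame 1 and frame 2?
6.5

The blue hexagon moved from (3.2, 7.5) to (9.4, 5.7), a distance of √(6.2² + 1.8²) ≈ 6.5.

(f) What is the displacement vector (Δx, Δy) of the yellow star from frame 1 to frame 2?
(0.8, -1.8)

The yellow star was at (13.2, 13.4) in frame 1 and (14.0, 11.6) in frame 2.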